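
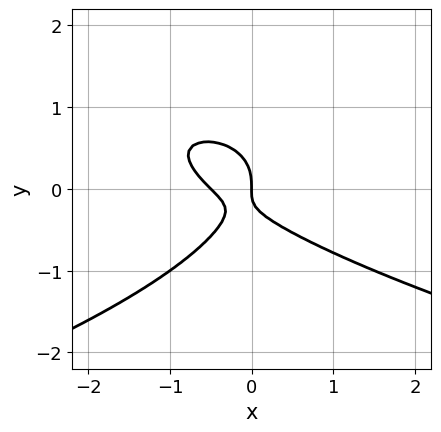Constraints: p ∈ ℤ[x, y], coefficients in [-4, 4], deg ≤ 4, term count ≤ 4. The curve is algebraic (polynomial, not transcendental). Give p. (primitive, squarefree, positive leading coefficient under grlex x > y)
First, the degree is 3 — no degree-2 curve has this shape.
Next, observable constraints: it meets the y-axis at y = 0 (among the integer gridlines); it meets the x-axis at x = 0 (among the integer gridlines).
Finally, fitting integer coefficients to these (and the overall shape) gives p.

3*y^3 + 2*x^2 + 2*x*y + x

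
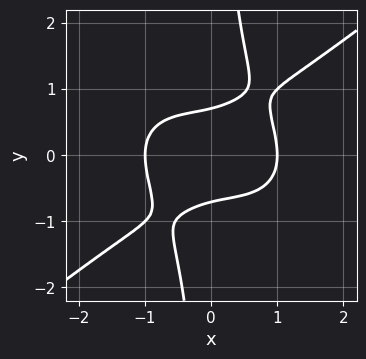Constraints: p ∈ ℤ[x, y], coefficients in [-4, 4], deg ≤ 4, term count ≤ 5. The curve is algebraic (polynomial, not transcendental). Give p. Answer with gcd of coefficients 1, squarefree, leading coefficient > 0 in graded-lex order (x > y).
x^4 - 2*x*y^3 + 2*y^2 - 1

The degree is 4 — the shape is more complex than any degree-3 curve.
Observable constraints: the x-axis gridline crossings are at x ∈ {-1, 1}.
Together with the visible shape, these determine p as stated.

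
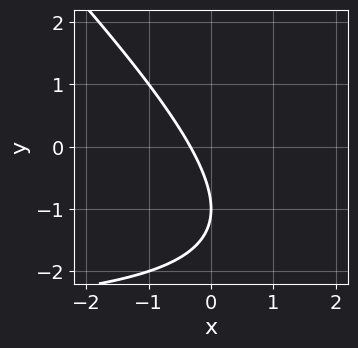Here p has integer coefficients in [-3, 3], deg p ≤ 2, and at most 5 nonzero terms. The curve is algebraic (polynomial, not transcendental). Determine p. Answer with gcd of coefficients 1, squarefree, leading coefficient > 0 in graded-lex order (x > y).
x*y + y^2 + 3*x + 2*y + 1

1. The degree is 2 — no degree-1 curve has this shape.
2. From the axis intercepts and sections: one y-axis crossing is at y = -1.
3. Assembling these constraints gives the stated polynomial.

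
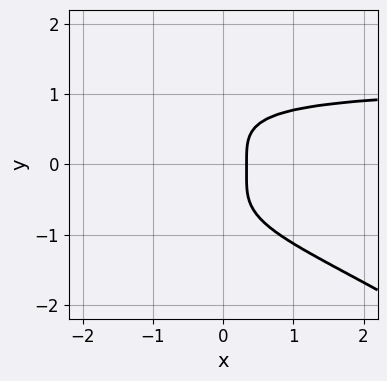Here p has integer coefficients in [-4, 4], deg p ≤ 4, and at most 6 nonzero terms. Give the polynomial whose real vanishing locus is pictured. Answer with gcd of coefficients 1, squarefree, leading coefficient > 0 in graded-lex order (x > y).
2*x*y^3 + 3*y^4 - 3*x + 1

First, degree: the shape is more complex than any degree-3 curve, so deg p = 4.
Then, checking where it meets the axes: no y-intercept at any integer in the box.
Finally, fitting integer coefficients to these (and the overall shape) gives p.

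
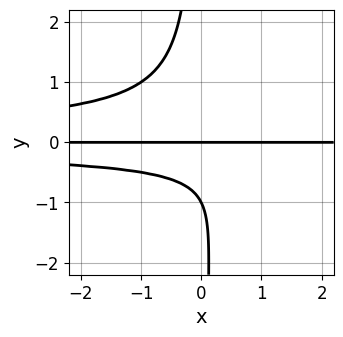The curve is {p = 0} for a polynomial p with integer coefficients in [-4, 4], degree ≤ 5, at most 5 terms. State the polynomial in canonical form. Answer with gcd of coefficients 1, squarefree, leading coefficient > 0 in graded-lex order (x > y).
Degree: the shape is more complex than any degree-3 curve, so deg p = 4.
Observable constraints: among the integer gridlines, it crosses the y-axis at y ∈ {-1, 0}; the visible x-axis segment lies entirely on the curve.
Putting this together gives p.

2*x*y^3 + y^2 + y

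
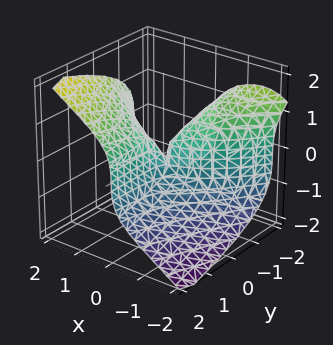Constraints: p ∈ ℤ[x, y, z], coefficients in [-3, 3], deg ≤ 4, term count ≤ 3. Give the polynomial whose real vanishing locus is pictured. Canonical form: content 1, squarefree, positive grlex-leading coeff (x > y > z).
deg p = 3.
Reading off the gridlines: it crosses the z-axis at the gridline z = 0; it crosses the x-axis at the gridline x = 0.
The integer polynomial consistent with all of this is the stated p.

x^3 - 2*z^3 + 3*x*y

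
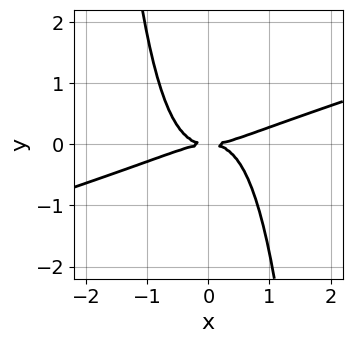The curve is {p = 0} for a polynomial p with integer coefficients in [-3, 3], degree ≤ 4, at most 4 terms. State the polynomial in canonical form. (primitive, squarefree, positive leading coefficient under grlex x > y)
First, deg p = 4. A generic line meets the curve in up to 4 points.
Then, reading off the gridlines: one y-axis crossing is at y = 0; it meets the x-axis at x = 0 (among the integer gridlines).
Finally, fitting integer coefficients to these (and the overall shape) gives p.

x^4 - 3*x^3*y - 2*y^2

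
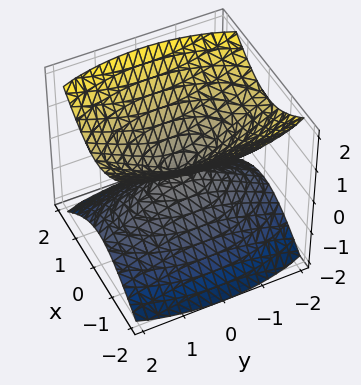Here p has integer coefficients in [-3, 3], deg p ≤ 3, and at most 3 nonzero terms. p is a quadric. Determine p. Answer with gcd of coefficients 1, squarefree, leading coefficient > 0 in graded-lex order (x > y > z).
The picture has 2 separate pieces. They look like related sheets of one shape, so recover p as a whole.
The degree is 2 — a double cone through the origin; a quadric.
Symmetries: mirror symmetry z ↦ −z ⇒ only even powers of z; mirror symmetry y ↦ −y ⇒ only even powers of y; it's symmetric under x → −x, forcing even powers of x.
Checking where it meets the axes: one x-axis crossing is at x = 0; it meets the y-axis at y = 0 (among the integer gridlines); one z-axis crossing is at z = 0.
Putting this together gives p.

3*x^2 + y^2 - 3*z^2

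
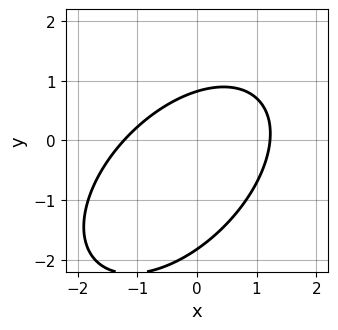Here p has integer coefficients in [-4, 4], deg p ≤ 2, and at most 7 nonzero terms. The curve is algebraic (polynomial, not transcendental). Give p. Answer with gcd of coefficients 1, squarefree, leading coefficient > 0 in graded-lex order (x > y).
2*x^2 - 2*x*y + 2*y^2 + 2*y - 3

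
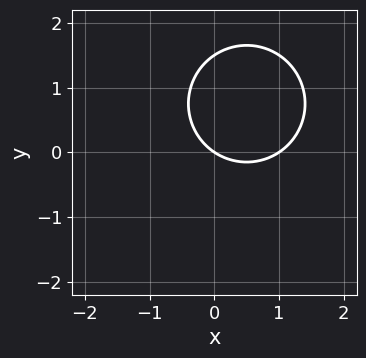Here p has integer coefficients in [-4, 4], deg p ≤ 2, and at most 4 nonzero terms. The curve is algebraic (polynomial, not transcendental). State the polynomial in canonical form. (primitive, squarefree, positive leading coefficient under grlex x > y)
2*x^2 + 2*y^2 - 2*x - 3*y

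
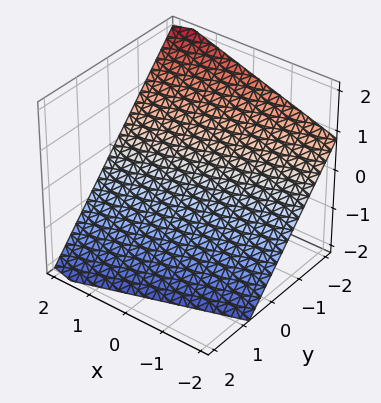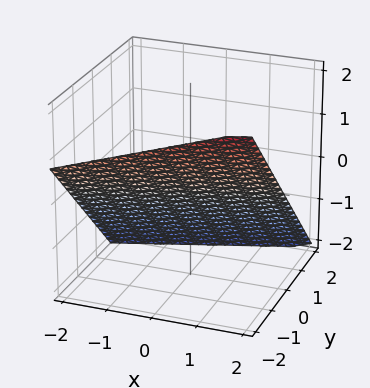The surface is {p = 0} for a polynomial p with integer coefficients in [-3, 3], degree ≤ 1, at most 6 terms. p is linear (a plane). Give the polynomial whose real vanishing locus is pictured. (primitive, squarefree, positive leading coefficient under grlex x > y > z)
x - 3*y - 3*z - 2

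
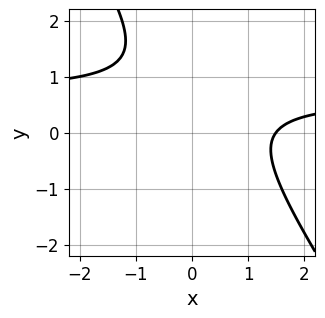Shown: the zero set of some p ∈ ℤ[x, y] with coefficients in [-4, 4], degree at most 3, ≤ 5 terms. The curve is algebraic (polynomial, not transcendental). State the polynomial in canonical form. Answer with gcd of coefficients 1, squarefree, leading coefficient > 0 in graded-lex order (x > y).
3*x*y + 2*y^2 - 2*x - 3*y + 3

First, deg p = 2. The shape is more complex than any degree-1 curve.
Then, against the integer gridlines: no y-intercept at any integer in the box.
Finally, solving for integer coefficients yields p as stated.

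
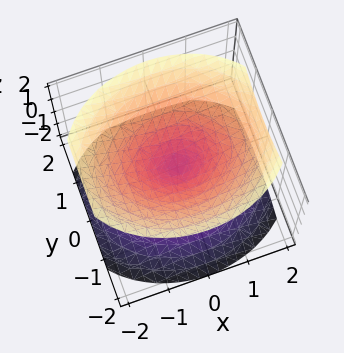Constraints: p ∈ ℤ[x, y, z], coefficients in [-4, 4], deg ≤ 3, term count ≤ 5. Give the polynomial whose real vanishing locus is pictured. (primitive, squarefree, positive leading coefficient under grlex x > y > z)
2*x^2 + 3*y^2 - 3*z^2

(a) I count 2 distinct pieces. Treating them together as one polynomial.
(b) deg p = 2. A double cone through the origin; a quadric.
(c) Symmetries: mirror symmetry x ↦ −x ⇒ only even powers of x; it's symmetric under y → −y, forcing even powers of y; mirror symmetry z ↦ −z ⇒ only even powers of z.
(d) From the visible intercepts: it meets the x-axis at x = 0 (among the integer gridlines); it meets the z-axis at z = 0 (among the integer gridlines); one y-axis crossing is at y = 0.
(e) Fitting integer coefficients to these (and the overall shape) gives p.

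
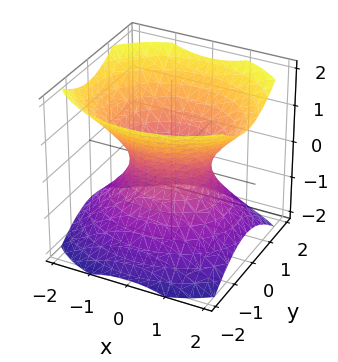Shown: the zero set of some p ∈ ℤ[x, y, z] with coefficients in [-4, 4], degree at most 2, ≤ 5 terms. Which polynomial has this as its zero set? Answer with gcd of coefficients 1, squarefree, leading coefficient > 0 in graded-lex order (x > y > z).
First, degree: an hourglass — one-sheet hyperboloid; a quadric, so deg p = 2.
Next, symmetries: the y ↦ −y reflection is a symmetry, so y appears only in even powers; it's symmetric under x → −x, forcing even powers of x; mirror symmetry z ↦ −z ⇒ only even powers of z.
Then, from the visible intercepts: the surface avoids every integer z-axis point in the box; among the integer gridlines, it crosses the x-axis at x ∈ {-1, 1}.
Finally, assembling these constraints gives the stated polynomial.

2*x^2 + 3*y^2 - 3*z^2 - 2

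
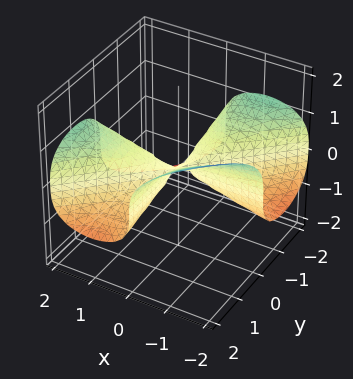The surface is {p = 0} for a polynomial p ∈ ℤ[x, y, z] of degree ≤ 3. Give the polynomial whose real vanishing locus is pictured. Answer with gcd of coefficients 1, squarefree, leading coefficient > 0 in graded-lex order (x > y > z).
x^2*y - x*y^2 - 2*z^3

1. The degree is 3 — a generic line meets the surface in up to 3 points.
2. Against the integer gridlines: every point of the x-axis in the box is on the surface; it crosses the z-axis at the gridline z = 0; every point of the y-axis in the box is on the surface.
3. Fitting integer coefficients to these (and the overall shape) gives p.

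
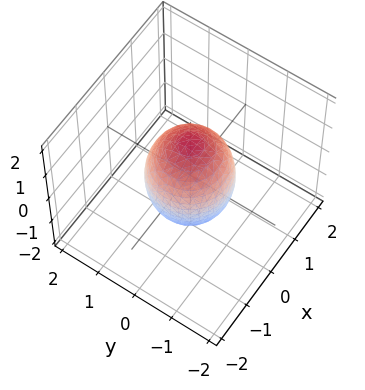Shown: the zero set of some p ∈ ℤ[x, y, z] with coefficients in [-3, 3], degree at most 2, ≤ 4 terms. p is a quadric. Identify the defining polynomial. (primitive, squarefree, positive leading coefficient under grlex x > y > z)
2*x^2 + 2*y^2 + z^2 - 2

First, degree: bounded and convex; a quadric, so deg p = 2.
Then, symmetries: the z-axis is an axis of rotation, so x and y enter only as x² + y²; mirror symmetry z ↦ −z ⇒ only even powers of z.
Next, reading off the gridlines: among the integer gridlines, it crosses the x-axis at x ∈ {-1, 1}; among the integer gridlines, it crosses the y-axis at y ∈ {-1, 1}.
Finally, fitting integer coefficients to these (and the overall shape) gives p.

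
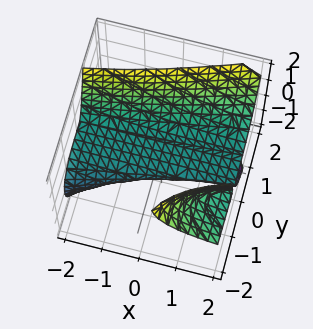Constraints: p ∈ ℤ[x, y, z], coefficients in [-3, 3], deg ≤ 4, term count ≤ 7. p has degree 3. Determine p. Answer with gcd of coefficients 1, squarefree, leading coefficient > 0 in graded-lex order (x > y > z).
I count 2 distinct pieces. They look like related sheets of one shape, so recover p as a whole.
The degree is 3 — no degree-2 surface has this shape.
From the visible intercepts: every point of the x-axis in the box is on the surface; among the integer gridlines, it crosses the z-axis at z ∈ {-1, 0}; it crosses the y-axis at the gridline y = 0.
Fitting integer coefficients to these (and the overall shape) gives p.

2*x*y*z - y^3 - 2*y^2*z + 2*z^2 + 2*z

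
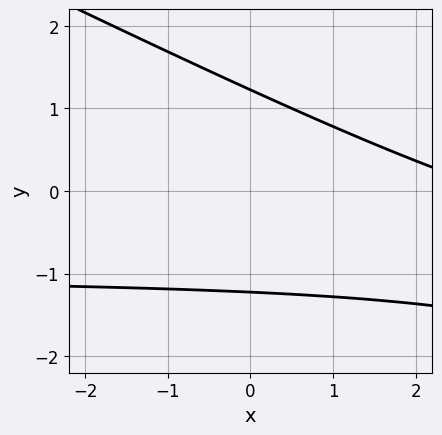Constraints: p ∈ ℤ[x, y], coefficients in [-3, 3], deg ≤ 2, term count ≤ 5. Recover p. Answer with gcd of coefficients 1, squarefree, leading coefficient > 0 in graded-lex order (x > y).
First, deg p = 2. A generic line meets the curve in up to 2 points.
Then, against the integer gridlines: the curve avoids every integer x-axis point in the box.
Finally, assembling these constraints gives the stated polynomial.

x*y + 2*y^2 + x - 3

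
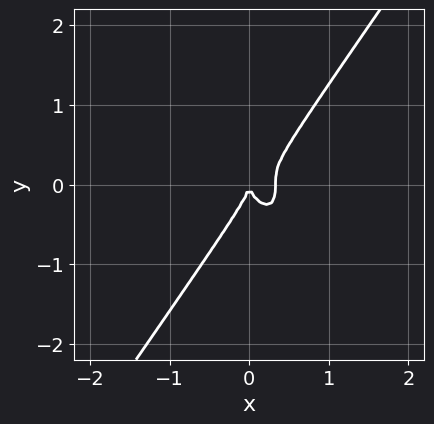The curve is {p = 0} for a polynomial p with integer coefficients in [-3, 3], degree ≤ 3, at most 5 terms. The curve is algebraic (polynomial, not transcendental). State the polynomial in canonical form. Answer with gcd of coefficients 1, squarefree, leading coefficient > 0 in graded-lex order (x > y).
3*x^3 - y^3 - x^2

First, degree: no degree-2 curve has this shape, so deg p = 3.
Next, checking where it meets the axes: one y-axis crossing is at y = 0; one x-axis crossing is at x = 0.
Finally, together with the visible shape, these determine p as stated.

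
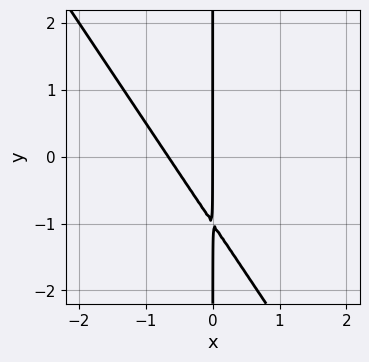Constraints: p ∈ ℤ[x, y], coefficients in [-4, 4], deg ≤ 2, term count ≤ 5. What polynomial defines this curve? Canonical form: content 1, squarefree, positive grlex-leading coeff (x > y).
3*x^2 + 2*x*y + 2*x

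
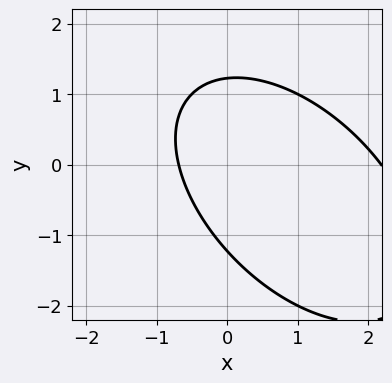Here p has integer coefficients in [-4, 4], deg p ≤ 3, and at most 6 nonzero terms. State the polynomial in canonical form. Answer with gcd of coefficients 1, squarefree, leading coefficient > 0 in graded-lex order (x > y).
2*x^2 + 2*x*y + 2*y^2 - 3*x - 3

(a) Degree: a generic line meets the curve in up to 2 points, so deg p = 2.
(b) The integer polynomial consistent with all of this is the stated p.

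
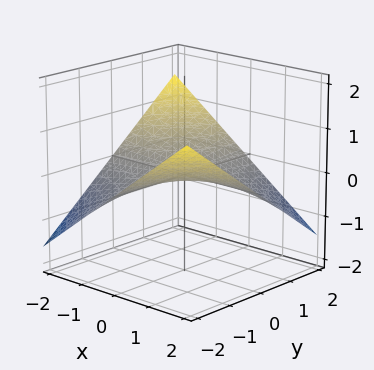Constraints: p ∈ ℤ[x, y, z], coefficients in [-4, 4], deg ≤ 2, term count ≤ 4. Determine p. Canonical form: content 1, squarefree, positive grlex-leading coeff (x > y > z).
1. deg p = 2. A saddle surface; a quadric.
2. Checking where it meets the axes: it meets the z-axis at z = 0 (among the integer gridlines); the visible x-axis segment lies entirely on the surface; every point of the y-axis in the box is on the surface.
3. Together with the visible shape, these determine p as stated.

x*y + 3*z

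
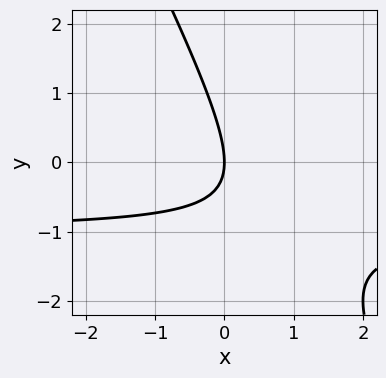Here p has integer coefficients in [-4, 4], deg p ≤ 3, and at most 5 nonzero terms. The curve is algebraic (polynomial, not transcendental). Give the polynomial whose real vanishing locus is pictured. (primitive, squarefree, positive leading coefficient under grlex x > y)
deg p = 2. The shape is more complex than any degree-1 curve.
Against the integer gridlines: it crosses the y-axis at the gridline y = 0; it meets the x-axis at x = 0 (among the integer gridlines).
Putting this together gives p.

2*x*y + y^2 + 2*x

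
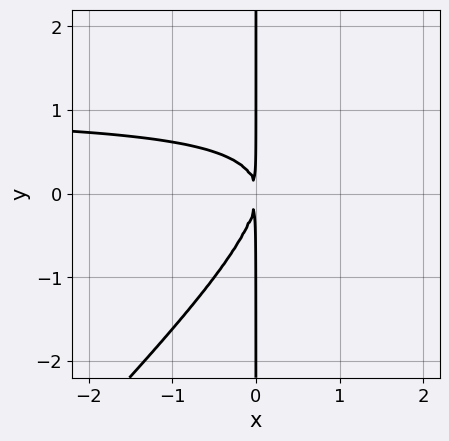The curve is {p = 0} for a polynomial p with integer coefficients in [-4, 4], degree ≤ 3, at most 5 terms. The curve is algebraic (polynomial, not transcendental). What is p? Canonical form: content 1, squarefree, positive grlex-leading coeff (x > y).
x^2*y - x*y^2 - x^2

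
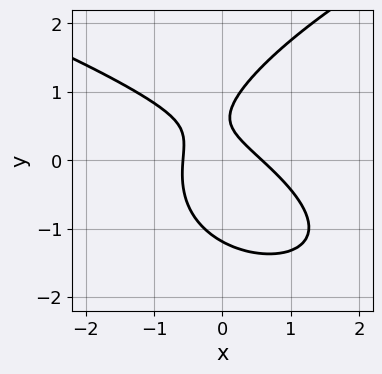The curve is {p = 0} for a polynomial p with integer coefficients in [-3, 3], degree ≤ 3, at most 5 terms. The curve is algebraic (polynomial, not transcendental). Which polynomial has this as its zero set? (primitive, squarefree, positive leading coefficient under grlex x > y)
2*y^3 - 3*x^2 - 3*x*y - 2*y + 1

First, deg p = 3.
Finally, matching integer coefficients to the picture gives p.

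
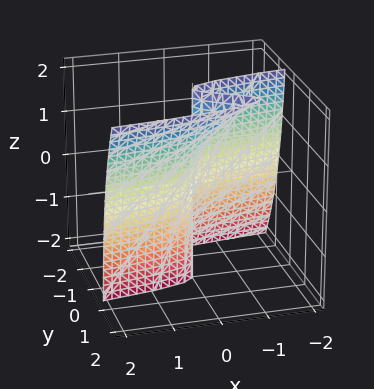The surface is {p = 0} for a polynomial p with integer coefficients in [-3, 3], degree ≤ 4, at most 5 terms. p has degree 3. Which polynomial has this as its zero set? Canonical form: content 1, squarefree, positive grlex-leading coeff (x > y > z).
First, deg p = 3. No degree-2 surface has this shape.
Then, against the integer gridlines: the visible z-axis segment lies entirely on the surface; it meets the y-axis at y = 0 (among the integer gridlines); it meets the x-axis at x = 0 (among the integer gridlines).
Finally, together with the visible shape, these determine p as stated.

3*y^3 - 2*y^2*z - x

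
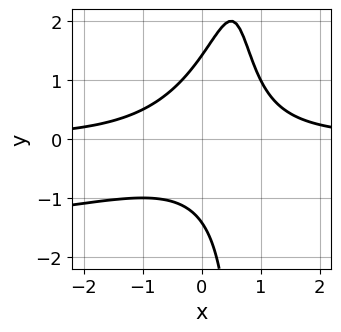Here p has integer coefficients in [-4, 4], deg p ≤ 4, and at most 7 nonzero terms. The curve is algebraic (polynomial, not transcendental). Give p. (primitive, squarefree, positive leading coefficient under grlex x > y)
x^2*y^2 + 2*x^2*y - 2*x*y^2 + y^2 - 2

(a) deg p = 4. The shape is more complex than any degree-3 curve.
(b) Reading off the gridlines: no x-intercept at any integer in the box.
(c) The integer polynomial consistent with all of this is the stated p.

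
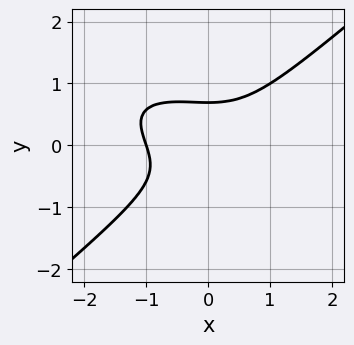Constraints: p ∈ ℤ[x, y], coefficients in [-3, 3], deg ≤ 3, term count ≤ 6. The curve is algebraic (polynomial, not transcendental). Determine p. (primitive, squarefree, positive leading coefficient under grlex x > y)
x^3 + x^2*y - 3*y^3 + 1

First, degree: no degree-2 curve has this shape, so deg p = 3.
Next, against the integer gridlines: one x-axis crossing is at x = -1.
Finally, solving for integer coefficients yields p as stated.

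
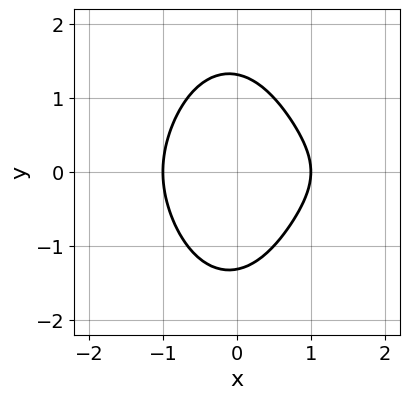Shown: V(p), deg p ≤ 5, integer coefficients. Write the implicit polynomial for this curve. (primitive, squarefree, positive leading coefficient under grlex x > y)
deg p = 4.
Symmetries: mirror symmetry y ↦ −y ⇒ only even powers of y.
From the visible intercepts: the x-axis gridline crossings are at x ∈ {-1, 1}.
Putting this together gives p.

3*x^2*y^2 + y^4 + x*y^2 + 3*x^2 - 3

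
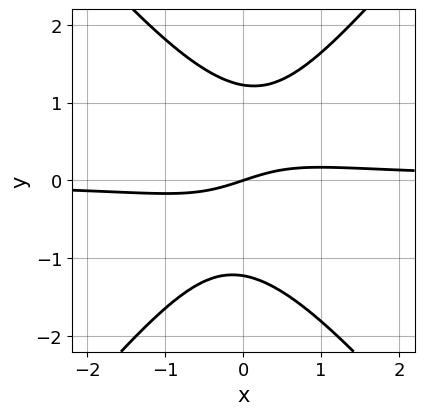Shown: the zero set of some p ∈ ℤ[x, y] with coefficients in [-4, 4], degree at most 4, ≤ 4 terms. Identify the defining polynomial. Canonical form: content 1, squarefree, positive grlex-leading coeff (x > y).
3*x^2*y - 2*y^3 - x + 3*y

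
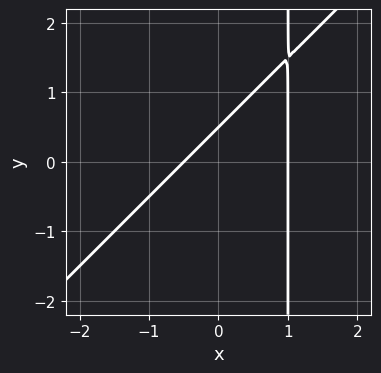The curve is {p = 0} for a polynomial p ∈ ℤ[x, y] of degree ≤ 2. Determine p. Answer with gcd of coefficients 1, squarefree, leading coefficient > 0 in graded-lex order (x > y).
2*x^2 - 2*x*y - x + 2*y - 1

(a) Degree: a generic line meets the curve in up to 2 points, so deg p = 2.
(b) Against the integer gridlines: it meets the x-axis at x = 1 (among the integer gridlines).
(c) Putting this together gives p.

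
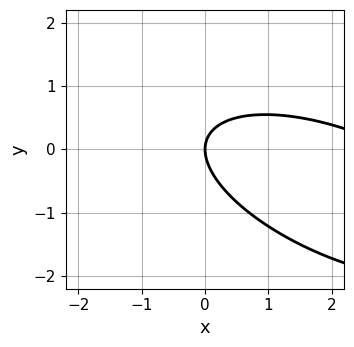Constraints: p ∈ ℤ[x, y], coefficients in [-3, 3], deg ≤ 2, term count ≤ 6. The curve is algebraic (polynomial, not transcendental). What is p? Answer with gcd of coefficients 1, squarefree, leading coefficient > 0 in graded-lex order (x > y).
x^2 + 2*x*y + 3*y^2 - 3*x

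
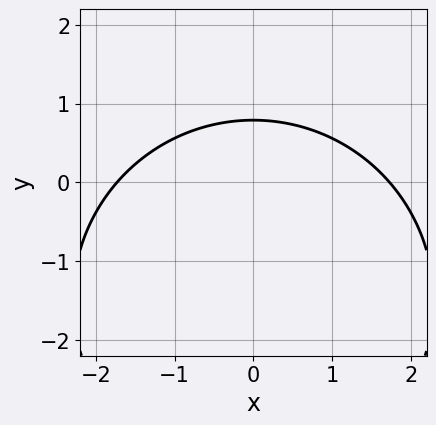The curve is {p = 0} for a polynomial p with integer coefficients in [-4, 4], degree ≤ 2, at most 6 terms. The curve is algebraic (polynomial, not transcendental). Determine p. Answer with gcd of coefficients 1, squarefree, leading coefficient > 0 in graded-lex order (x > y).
x^2 + y^2 + 3*y - 3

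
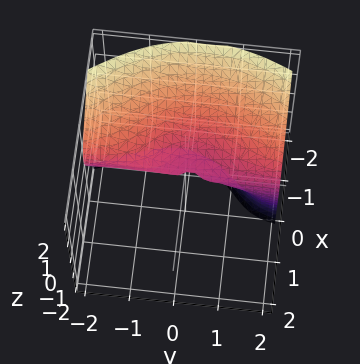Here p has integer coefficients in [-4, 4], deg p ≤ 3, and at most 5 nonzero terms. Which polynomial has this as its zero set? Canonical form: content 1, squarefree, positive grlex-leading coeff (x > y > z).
1. The degree is 3 — the shape is more complex than any degree-2 surface.
2. Checking where it meets the axes: the visible y-axis segment lies entirely on the surface; it meets the z-axis at z = 0 (among the integer gridlines); it meets the x-axis at x = 0 (among the integer gridlines).
3. The integer polynomial consistent with all of this is the stated p.

2*x^3 + 2*x*y^2 + z^3 + y*z + 3*z^2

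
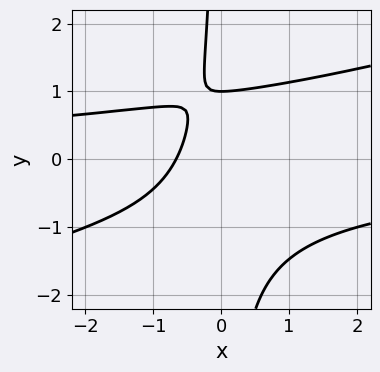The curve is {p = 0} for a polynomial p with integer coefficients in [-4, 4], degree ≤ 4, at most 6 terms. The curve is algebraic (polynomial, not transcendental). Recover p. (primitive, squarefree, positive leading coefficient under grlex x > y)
1. deg p = 3. The shape is more complex than any degree-2 curve.
2. Reading off the gridlines: one y-axis crossing is at y = 1.
3. Matching integer coefficients to the picture gives p.

x^2*y - 3*x*y^2 + 3*x - 2*y + 2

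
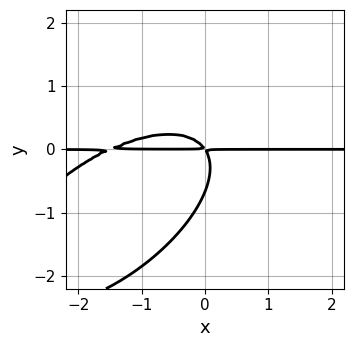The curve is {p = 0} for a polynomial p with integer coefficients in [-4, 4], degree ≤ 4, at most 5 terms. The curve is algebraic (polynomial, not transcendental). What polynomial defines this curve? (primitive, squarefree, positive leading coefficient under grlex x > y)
Degree: the shape is more complex than any degree-2 curve, so deg p = 3.
Against the integer gridlines: the visible x-axis segment lies entirely on the curve.
Assembling these constraints gives the stated polynomial.

2*x^2*y - 3*x*y^2 + 3*y^3 + 3*x*y + 2*y^2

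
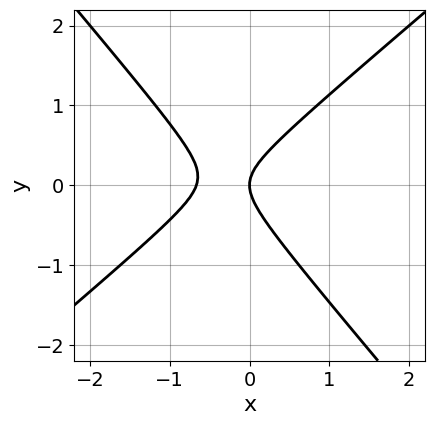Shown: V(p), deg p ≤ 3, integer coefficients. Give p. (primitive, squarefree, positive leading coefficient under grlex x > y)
First, degree: no degree-1 curve has this shape, so deg p = 2.
Then, from the axis intercepts and sections: it meets the x-axis at x = 0 (among the integer gridlines); it crosses the y-axis at the gridline y = 0.
Finally, solving for integer coefficients yields p as stated.

3*x^2 - x*y - 3*y^2 + 2*x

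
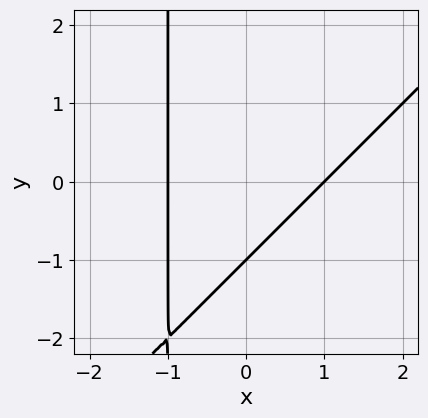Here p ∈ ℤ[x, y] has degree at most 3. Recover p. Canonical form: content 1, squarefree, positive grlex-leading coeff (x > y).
1. deg p = 2. A generic line meets the curve in up to 2 points.
2. Checking where it meets the axes: among the integer gridlines, it crosses the x-axis at x ∈ {-1, 1}; it meets the y-axis at y = -1 (among the integer gridlines).
3. Putting this together gives p.

x^2 - x*y - y - 1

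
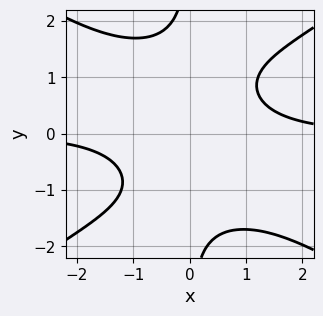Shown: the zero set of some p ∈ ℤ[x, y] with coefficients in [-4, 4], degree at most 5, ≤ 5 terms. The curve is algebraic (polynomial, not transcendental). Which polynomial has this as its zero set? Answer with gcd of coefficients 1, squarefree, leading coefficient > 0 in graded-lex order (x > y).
First, the degree is 4 — a generic line meets the curve in up to 4 points.
Next, from the axis intercepts and sections: no y-intercept at any integer in the box; no x-intercept at any integer in the box.
Finally, together with the visible shape, these determine p as stated.

x^3*y - 2*x*y^3 + 3*x*y - 3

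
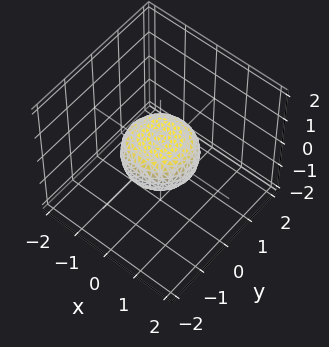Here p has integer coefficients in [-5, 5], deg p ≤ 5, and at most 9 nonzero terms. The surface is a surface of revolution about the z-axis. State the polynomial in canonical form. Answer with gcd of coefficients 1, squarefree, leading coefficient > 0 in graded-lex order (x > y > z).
1. Degree: the shape is more complex than any degree-3 surface, so deg p = 4.
2. Symmetry: every cross-section ⟂ z is a circle, so x, y appear only via x² + y².
3. Checking where it meets the axes: a circular section at z = 0 has radius exactly 1; the x-axis gridline crossings are at x ∈ {-1, 1}; among the integer gridlines, it crosses the y-axis at y ∈ {-1, 1}.
4. Matching integer coefficients to the picture gives p.

2*x^4 + 4*x^2*y^2 + 2*y^4 - x^2 - y^2 + 3*z^2 - 1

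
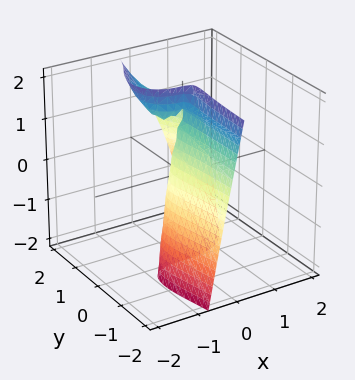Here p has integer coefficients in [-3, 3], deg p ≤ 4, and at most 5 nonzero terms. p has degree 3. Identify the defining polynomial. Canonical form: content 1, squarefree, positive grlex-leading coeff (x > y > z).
deg p = 3.
Reading off the gridlines: the visible z-axis segment lies entirely on the surface; it crosses the y-axis at the gridline y = 0; one x-axis crossing is at x = 0.
The integer polynomial consistent with all of this is the stated p.

2*x^3 + 3*x*y^2 - 3*x*y + 2*y*z - 3*y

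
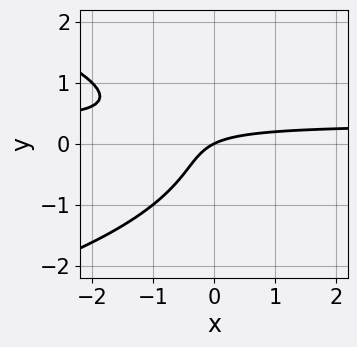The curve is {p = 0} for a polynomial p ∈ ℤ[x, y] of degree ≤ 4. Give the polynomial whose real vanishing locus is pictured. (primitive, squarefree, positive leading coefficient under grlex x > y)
2*y^3 + 3*x*y - x + 2*y

First, deg p = 3. A generic line meets the curve in up to 3 points.
Then, reading off the gridlines: it meets the y-axis at y = 0 (among the integer gridlines); it meets the x-axis at x = 0 (among the integer gridlines).
Finally, matching integer coefficients to the picture gives p.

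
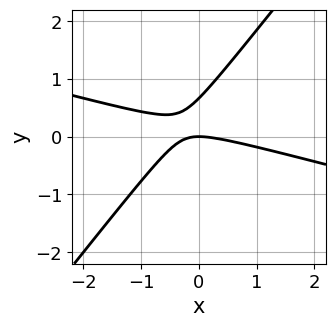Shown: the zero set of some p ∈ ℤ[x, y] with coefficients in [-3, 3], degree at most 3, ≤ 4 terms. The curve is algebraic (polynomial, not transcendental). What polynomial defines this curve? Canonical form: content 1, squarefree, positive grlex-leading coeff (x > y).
1. Degree: the shape is more complex than any degree-1 curve, so deg p = 2.
2. From the axis intercepts and sections: it crosses the y-axis at the gridline y = 0; one x-axis crossing is at x = 0.
3. Fitting integer coefficients to these (and the overall shape) gives p.

x^2 + 3*x*y - 3*y^2 + 2*y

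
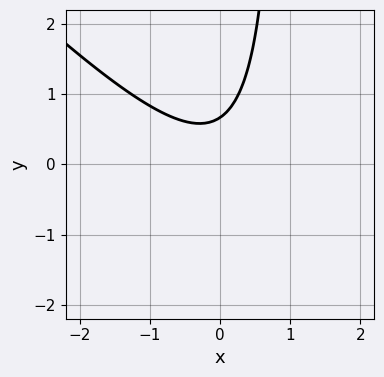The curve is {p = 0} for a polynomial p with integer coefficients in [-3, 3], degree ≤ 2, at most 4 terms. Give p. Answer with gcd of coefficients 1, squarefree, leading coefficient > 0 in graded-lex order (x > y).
3*x^2 + 3*x*y - 3*y + 2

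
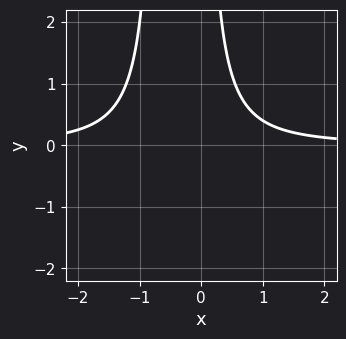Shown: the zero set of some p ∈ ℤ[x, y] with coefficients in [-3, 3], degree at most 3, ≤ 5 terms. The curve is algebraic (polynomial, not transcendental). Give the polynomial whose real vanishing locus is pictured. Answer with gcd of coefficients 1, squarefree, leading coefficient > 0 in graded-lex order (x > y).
The degree is 3 — no degree-2 curve has this shape.
Against the integer gridlines: it misses every integer gridline on the x-axis; no y-intercept at any integer in the box.
Assembling these constraints gives the stated polynomial.

3*x^2*y + 2*x*y - 2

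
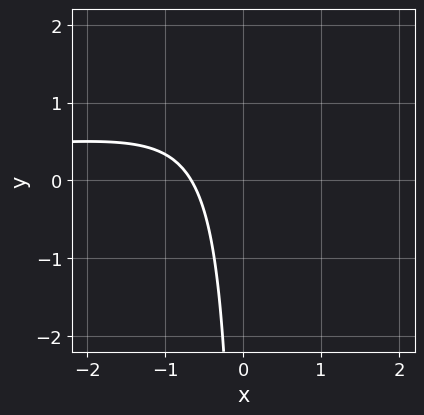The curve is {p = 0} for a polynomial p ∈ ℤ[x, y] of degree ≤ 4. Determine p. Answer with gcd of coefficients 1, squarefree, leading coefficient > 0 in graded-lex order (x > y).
1. Degree: a generic line meets the curve in up to 3 points, so deg p = 3.
2. Reading off the gridlines: no y-intercept at any integer in the box.
3. Putting this together gives p.

x^2*y - 2*x*y + 3*x + 2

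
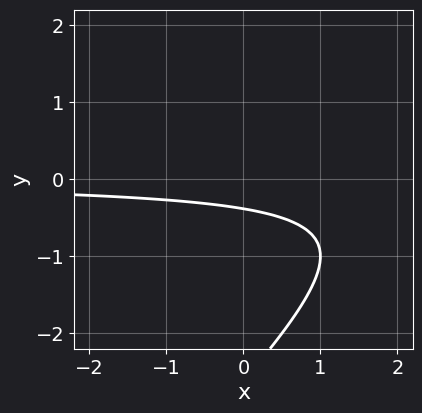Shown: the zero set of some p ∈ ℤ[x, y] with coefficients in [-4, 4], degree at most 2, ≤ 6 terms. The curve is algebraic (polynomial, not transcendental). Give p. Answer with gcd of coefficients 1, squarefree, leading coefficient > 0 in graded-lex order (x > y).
(a) The degree is 2 — the shape is more complex than any degree-1 curve.
(b) Checking where it meets the axes: it misses every integer gridline on the x-axis.
(c) Solving for integer coefficients yields p as stated.

x*y - y^2 - 3*y - 1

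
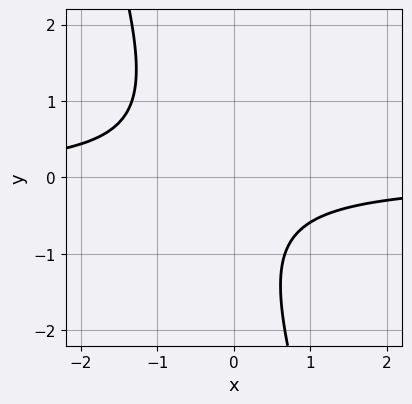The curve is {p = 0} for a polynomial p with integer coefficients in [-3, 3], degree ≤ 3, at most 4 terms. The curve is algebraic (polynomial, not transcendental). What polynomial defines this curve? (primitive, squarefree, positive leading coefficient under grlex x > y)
First, degree: the shape is more complex than any degree-1 curve, so deg p = 2.
Next, against the integer gridlines: no y-intercept at any integer in the box; no x-intercept at any integer in the box.
Finally, these observations pin down the coefficients.

3*x*y + y^2 + y + 2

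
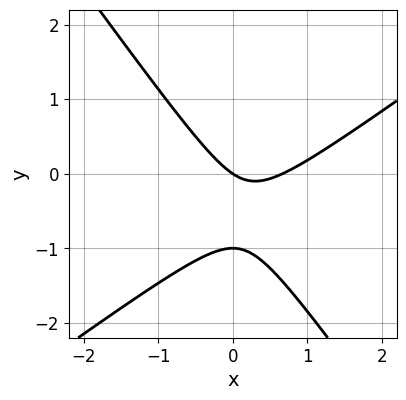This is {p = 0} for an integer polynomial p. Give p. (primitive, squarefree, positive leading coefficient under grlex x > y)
3*x^2 - 2*x*y - 3*y^2 - 2*x - 3*y

1. deg p = 2.
2. Observable constraints: it crosses the x-axis at the gridline x = 0; among the integer gridlines, it crosses the y-axis at y ∈ {-1, 0}.
3. Fitting integer coefficients to these (and the overall shape) gives p.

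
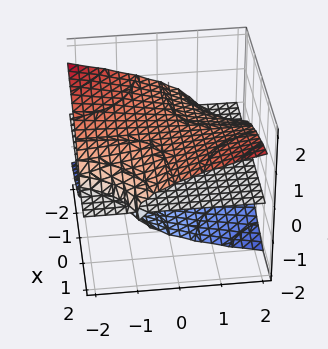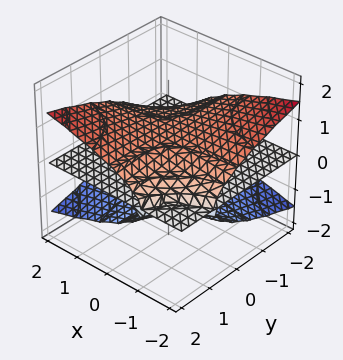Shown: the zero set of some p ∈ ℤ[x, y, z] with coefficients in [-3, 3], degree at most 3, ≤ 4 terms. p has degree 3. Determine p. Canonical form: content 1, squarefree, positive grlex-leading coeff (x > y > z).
(a) There are 2 components. Treating them together as one polynomial.
(b) Degree: a generic line meets the surface in up to 3 points, so deg p = 3.
(c) From the visible intercepts: every point of the y-axis in the box is on the surface; one z-axis crossing is at z = 0.
(d) Matching integer coefficients to the picture gives p. Check: (2, 0, 0) on the x-axis lies on the surface, and p(2, 0, 0) = 0. ✓

x*y*z - 3*z^3 + 2*z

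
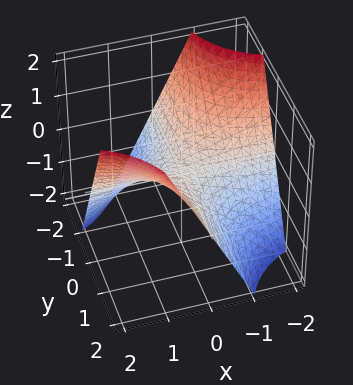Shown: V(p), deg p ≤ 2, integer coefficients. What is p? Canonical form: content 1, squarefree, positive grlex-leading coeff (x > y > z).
1. deg p = 2. A saddle surface; a quadric.
2. Reading off the gridlines: the visible x-axis segment lies entirely on the surface; every point of the y-axis in the box is on the surface.
3. These observations pin down the coefficients.

x*y - z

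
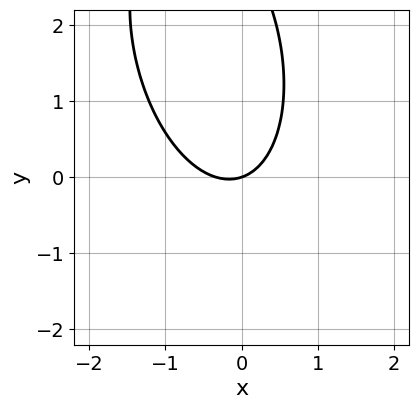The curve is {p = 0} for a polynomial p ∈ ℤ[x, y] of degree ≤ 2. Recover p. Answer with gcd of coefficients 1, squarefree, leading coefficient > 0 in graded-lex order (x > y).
(a) Degree: a generic line meets the curve in up to 2 points, so deg p = 2.
(b) Checking where it meets the axes: it meets the y-axis at y = 0 (among the integer gridlines); it crosses the x-axis at the gridline x = 0.
(c) Together with the visible shape, these determine p as stated.

3*x^2 + x*y + y^2 + x - 3*y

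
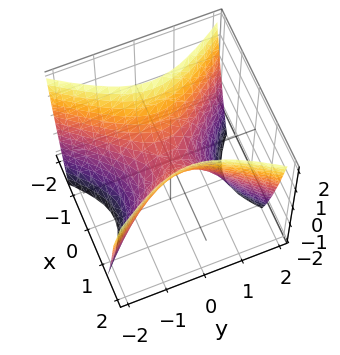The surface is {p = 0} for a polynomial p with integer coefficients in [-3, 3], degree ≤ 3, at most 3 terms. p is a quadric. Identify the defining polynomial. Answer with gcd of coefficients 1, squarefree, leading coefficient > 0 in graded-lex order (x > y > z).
3*x^2 - 2*y^2 - 2*z

First, the degree is 2 — a hyperbolic paraboloid; a quadric.
Next, symmetries: the y ↦ −y reflection is a symmetry, so y appears only in even powers; the x ↦ −x reflection is a symmetry, so x appears only in even powers.
Next, from the visible intercepts: it crosses the y-axis at the gridline y = 0; it meets the z-axis at z = 0 (among the integer gridlines); it crosses the x-axis at the gridline x = 0.
Finally, these observations pin down the coefficients.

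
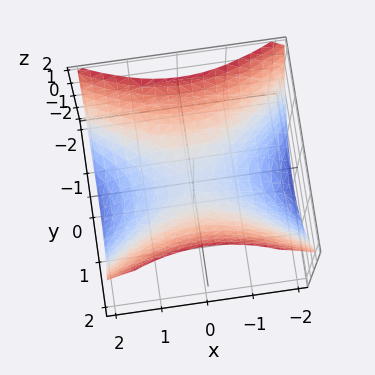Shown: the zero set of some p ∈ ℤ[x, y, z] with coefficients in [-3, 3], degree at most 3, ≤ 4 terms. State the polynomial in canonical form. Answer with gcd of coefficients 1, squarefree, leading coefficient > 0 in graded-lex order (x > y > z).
(a) Degree: a hyperbolic paraboloid; a quadric, so deg p = 2.
(b) Symmetries: the y ↦ −y reflection is a symmetry, so y appears only in even powers; the x ↦ −x reflection is a symmetry, so x appears only in even powers.
(c) Reading off the gridlines: one x-axis crossing is at x = 0; one z-axis crossing is at z = 0; it meets the y-axis at y = 0 (among the integer gridlines).
(d) These observations pin down the coefficients.

x^2 - 2*y^2 + 3*z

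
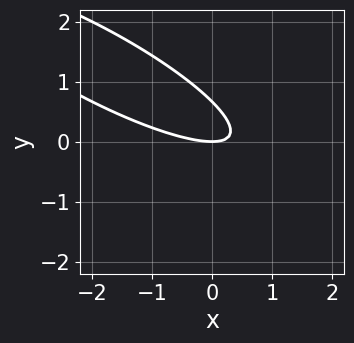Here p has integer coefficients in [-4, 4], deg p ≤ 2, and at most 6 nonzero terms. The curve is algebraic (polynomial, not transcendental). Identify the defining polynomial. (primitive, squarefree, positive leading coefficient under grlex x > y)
x^2 + 3*x*y + 3*y^2 - 2*y

Degree: a generic line meets the curve in up to 2 points, so deg p = 2.
Observable constraints: one x-axis crossing is at x = 0; one y-axis crossing is at y = 0.
Fitting integer coefficients to these (and the overall shape) gives p.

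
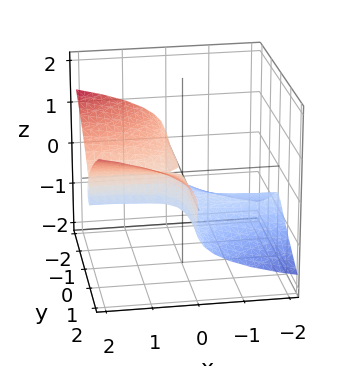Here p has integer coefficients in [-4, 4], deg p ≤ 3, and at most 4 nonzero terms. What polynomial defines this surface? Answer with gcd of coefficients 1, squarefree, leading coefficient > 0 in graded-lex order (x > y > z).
x*y^2 - 3*z^3 - 2*z^2

deg p = 3. No degree-2 surface has this shape.
Against the integer gridlines: every point of the x-axis in the box is on the surface; the visible y-axis segment lies entirely on the surface.
Fitting integer coefficients to these (and the overall shape) gives p.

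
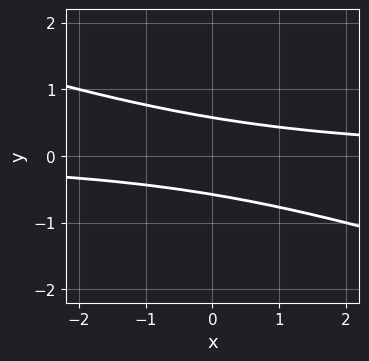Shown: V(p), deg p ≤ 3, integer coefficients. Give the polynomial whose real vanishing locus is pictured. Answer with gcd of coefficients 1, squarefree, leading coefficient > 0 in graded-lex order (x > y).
x*y + 3*y^2 - 1

First, the degree is 2 — no degree-1 curve has this shape.
Next, from the axis intercepts and sections: it misses every integer gridline on the x-axis.
Finally, solving for integer coefficients yields p as stated.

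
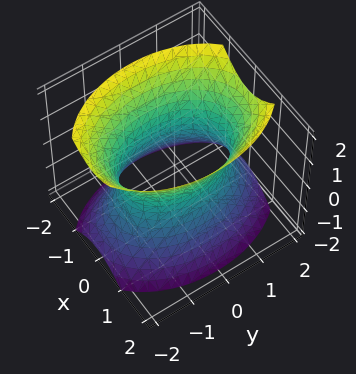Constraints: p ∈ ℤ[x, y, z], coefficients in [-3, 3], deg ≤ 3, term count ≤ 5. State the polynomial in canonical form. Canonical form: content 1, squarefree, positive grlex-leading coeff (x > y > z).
2*x^2 + y^2 - z^2 - 2

First, deg p = 2.
Then, symmetries: it's symmetric under y → −y, forcing even powers of y; the z ↦ −z reflection is a symmetry, so z appears only in even powers; the x ↦ −x reflection is a symmetry, so x appears only in even powers.
Then, from the visible intercepts: no z-intercept at any integer in the box; the x-axis gridline crossings are at x ∈ {-1, 1}.
Finally, solving for integer coefficients yields p as stated.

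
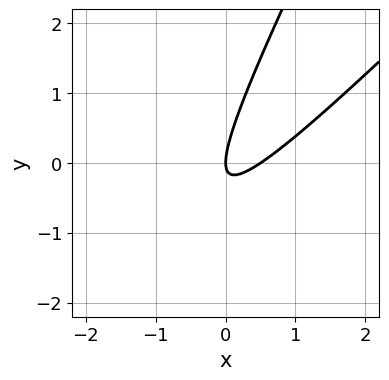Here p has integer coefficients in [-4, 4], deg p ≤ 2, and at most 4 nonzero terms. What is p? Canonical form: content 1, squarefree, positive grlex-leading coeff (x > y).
(a) deg p = 2. A generic line meets the curve in up to 2 points.
(b) From the axis intercepts and sections: it crosses the y-axis at the gridline y = 0; it meets the x-axis at x = 0 (among the integer gridlines).
(c) Assembling these constraints gives the stated polynomial.

2*x^2 - 3*x*y + y^2 - x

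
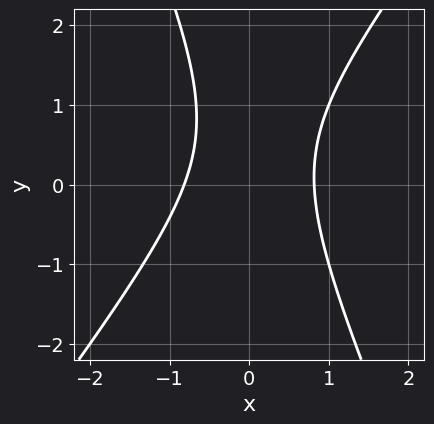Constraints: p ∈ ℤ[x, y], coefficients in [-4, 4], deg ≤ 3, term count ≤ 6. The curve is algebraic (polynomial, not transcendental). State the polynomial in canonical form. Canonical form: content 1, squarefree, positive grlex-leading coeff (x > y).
3*x^2 - x*y - y^2 + y - 2

First, degree: the shape is more complex than any degree-1 curve, so deg p = 2.
Next, from the visible intercepts: it misses every integer gridline on the y-axis.
Finally, the integer polynomial consistent with all of this is the stated p.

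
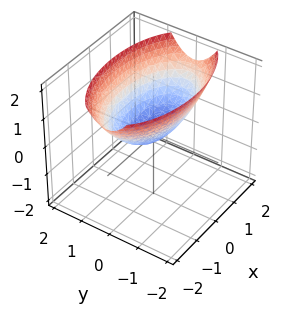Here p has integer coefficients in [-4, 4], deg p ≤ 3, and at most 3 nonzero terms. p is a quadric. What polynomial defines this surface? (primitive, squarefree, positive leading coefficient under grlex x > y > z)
x^2 + 3*y^2 - 3*z

deg p = 2.
Symmetries: it's symmetric under y → −y, forcing even powers of y; it's symmetric under x → −x, forcing even powers of x.
From the visible intercepts: one y-axis crossing is at y = 0; it meets the z-axis at z = 0 (among the integer gridlines); one x-axis crossing is at x = 0.
Assembling these constraints gives the stated polynomial.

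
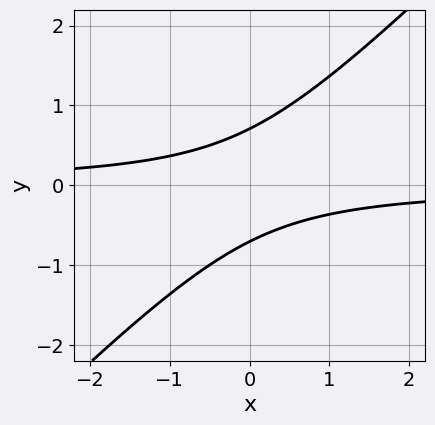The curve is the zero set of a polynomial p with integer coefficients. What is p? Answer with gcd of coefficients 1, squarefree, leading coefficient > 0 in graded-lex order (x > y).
2*x*y - 2*y^2 + 1

First, the degree is 2 — no degree-1 curve has this shape.
Then, observable constraints: no x-intercept at any integer in the box.
Finally, together with the visible shape, these determine p as stated.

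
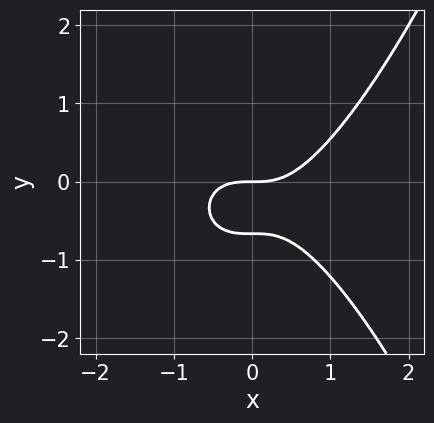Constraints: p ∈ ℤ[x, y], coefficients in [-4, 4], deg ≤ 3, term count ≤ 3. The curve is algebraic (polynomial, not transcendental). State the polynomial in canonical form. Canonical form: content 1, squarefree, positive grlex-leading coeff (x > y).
Degree: a generic line meets the curve in up to 3 points, so deg p = 3.
Reading off the gridlines: it crosses the y-axis at the gridline y = 0; it crosses the x-axis at the gridline x = 0.
Fitting integer coefficients to these (and the overall shape) gives p.

2*x^3 - 3*y^2 - 2*y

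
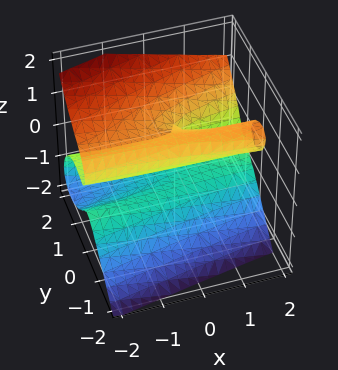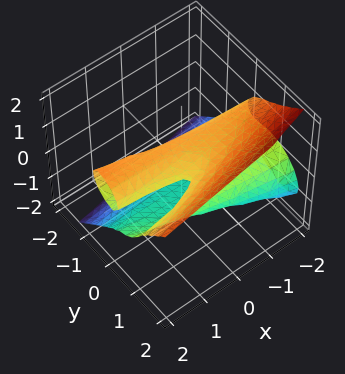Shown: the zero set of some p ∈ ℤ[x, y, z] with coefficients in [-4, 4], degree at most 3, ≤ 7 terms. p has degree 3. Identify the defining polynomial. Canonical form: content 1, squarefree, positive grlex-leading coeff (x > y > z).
2*x*y*z - 3*y^3 + 3*z^3 + 3*y^2 - 2*z

(a) Degree: a generic line meets the surface in up to 3 points, so deg p = 3.
(b) From the visible intercepts: among the integer gridlines, it crosses the y-axis at y ∈ {0, 1}; the visible x-axis segment lies entirely on the surface.
(c) Matching integer coefficients to the picture gives p.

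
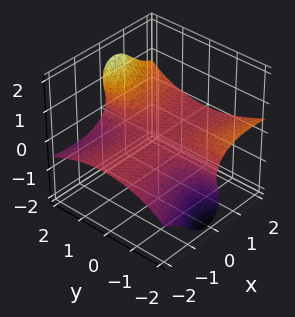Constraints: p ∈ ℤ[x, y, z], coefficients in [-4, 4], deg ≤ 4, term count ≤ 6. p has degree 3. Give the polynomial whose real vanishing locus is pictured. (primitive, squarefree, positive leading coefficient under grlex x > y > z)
First, the degree is 3 — no degree-2 surface has this shape.
Next, against the integer gridlines: every point of the y-axis in the box is on the surface; it crosses the z-axis at the gridline z = 0.
Finally, assembling these constraints gives the stated polynomial. Check: (1, 0, 0) on the x-axis lies on the surface, and p(1, 0, 0) = 0. ✓

3*x^2*z - x*y^2 - 2*y*z^2 + 2*z^3 + 2*z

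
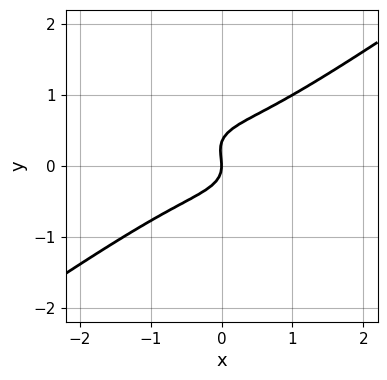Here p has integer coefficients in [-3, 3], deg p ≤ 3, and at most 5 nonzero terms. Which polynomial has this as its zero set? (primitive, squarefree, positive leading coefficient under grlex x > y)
x^3 - 3*y^3 + y^2 + x

First, degree: a generic line meets the curve in up to 3 points, so deg p = 3.
Next, observable constraints: it meets the x-axis at x = 0 (among the integer gridlines); one y-axis crossing is at y = 0.
Finally, solving for integer coefficients yields p as stated.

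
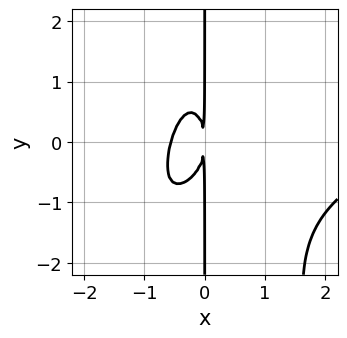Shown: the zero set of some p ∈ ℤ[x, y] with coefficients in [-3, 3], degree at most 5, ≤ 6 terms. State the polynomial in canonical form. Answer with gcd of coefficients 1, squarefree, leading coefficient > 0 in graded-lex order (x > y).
First, deg p = 4. The shape is more complex than any degree-3 curve.
Then, reading off the gridlines: every point of the y-axis in the box is on the curve.
Finally, putting this together gives p.

x^4 - 2*x^3*y - 3*x^3 - x*y^2 - 2*x^2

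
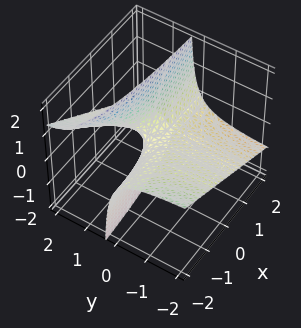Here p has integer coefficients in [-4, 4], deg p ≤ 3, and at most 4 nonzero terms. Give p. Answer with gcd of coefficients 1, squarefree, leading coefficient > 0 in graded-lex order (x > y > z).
x*y + 2*y*z - z

First, deg p = 2.
Then, from the visible intercepts: every point of the y-axis in the box is on the surface; it meets the z-axis at z = 0 (among the integer gridlines); the visible x-axis segment lies entirely on the surface.
Finally, solving for integer coefficients yields p as stated.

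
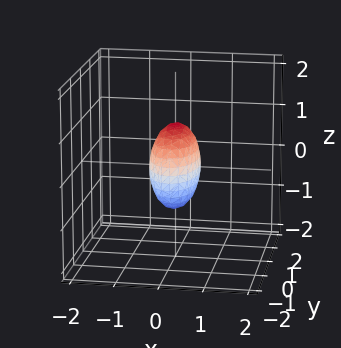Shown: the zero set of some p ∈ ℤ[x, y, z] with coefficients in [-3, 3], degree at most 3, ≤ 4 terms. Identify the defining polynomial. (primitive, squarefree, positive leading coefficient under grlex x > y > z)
First, the degree is 2 — bounded and convex; a quadric.
Then, symmetries: mirror symmetry z ↦ −z ⇒ only even powers of z; it's symmetric under y → −y, forcing even powers of y; the x ↦ −x reflection is a symmetry, so x appears only in even powers.
Next, observable constraints: among the integer gridlines, it crosses the z-axis at z ∈ {-1, 1}; among the integer gridlines, it crosses the y-axis at y ∈ {-1, 1}.
Finally, putting this together gives p.

3*x^2 + y^2 + z^2 - 1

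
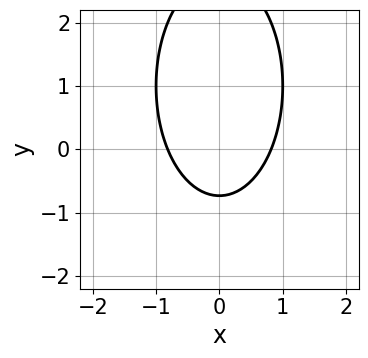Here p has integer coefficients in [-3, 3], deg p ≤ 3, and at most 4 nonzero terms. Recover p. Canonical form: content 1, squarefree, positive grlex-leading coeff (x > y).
First, degree: a generic line meets the curve in up to 2 points, so deg p = 2.
Next, symmetries: mirror symmetry x ↦ −x ⇒ only even powers of x.
Finally, matching integer coefficients to the picture gives p.

3*x^2 + y^2 - 2*y - 2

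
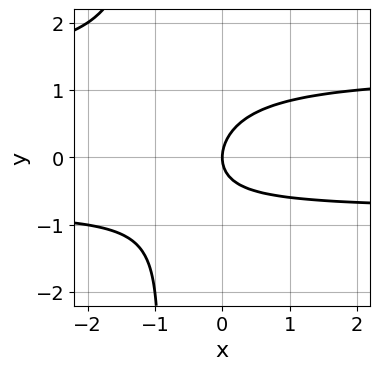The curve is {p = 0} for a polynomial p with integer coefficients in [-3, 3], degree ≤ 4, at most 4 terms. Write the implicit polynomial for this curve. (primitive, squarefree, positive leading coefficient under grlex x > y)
2*x*y^2 - x*y + 2*y^2 - 2*x

deg p = 3. No degree-2 curve has this shape.
Checking where it meets the axes: it meets the y-axis at y = 0 (among the integer gridlines); it crosses the x-axis at the gridline x = 0.
Putting this together gives p.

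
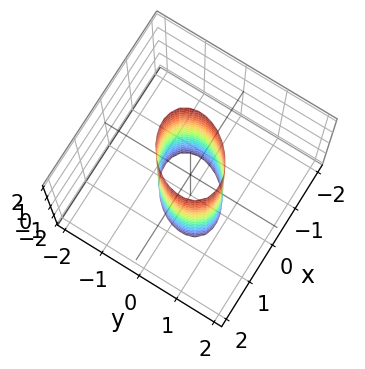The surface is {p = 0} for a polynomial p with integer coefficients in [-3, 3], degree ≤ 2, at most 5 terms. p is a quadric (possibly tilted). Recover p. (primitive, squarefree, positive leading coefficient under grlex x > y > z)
3*x^2 - 2*x*y + 3*y^2 - 2

The degree is 2 — the shape is more complex than any degree-1 surface.
Against the integer gridlines: no z-intercept at any integer in the box.
Matching integer coefficients to the picture gives p.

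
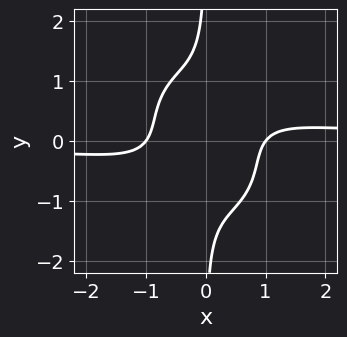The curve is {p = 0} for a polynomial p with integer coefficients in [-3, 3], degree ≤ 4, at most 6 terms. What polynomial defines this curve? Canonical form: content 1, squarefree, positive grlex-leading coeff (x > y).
3*x^3*y + 3*x^2*y^2 + 3*x*y^3 - 2*x^2 + 2

First, the degree is 4 — the shape is more complex than any degree-3 curve.
Next, from the axis intercepts and sections: it misses every integer gridline on the y-axis; the x-axis gridline crossings are at x ∈ {-1, 1}.
Finally, assembling these constraints gives the stated polynomial.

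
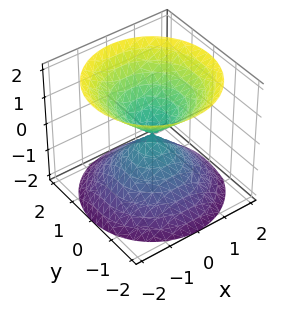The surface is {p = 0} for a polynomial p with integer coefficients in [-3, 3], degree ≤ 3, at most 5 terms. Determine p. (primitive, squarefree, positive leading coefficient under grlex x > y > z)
x^2 + y^2 - z^2

1. There are 2 components.
2. Degree: two nappes meeting at a single point; a quadric, so deg p = 2.
3. Symmetries: rotational symmetry about the z-axis ⇒ p depends on x, y only through x² + y²; the z ↦ −z reflection is a symmetry, so z appears only in even powers.
4. Observable constraints: it meets the z-axis at z = 0 (among the integer gridlines); a circular section at z = -1 has radius exactly 1; one x-axis crossing is at x = 0; one y-axis crossing is at y = 0.
5. These observations pin down the coefficients.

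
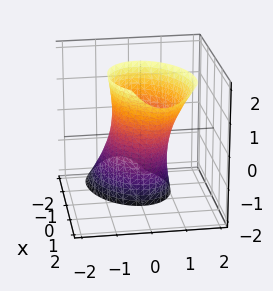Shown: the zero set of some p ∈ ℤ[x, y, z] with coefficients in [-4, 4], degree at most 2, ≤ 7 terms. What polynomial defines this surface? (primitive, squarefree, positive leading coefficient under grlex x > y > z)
(a) The degree is 2 — a generic line meets the surface in up to 2 points.
(b) Against the integer gridlines: among the integer gridlines, it crosses the x-axis at x ∈ {-1, 1}; no z-intercept at any integer in the box.
(c) Solving for integer coefficients yields p as stated.

2*x^2 - x*y - 2*x*z + 3*y^2 - 2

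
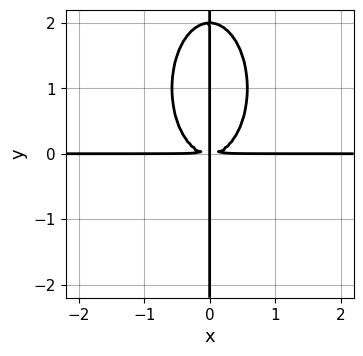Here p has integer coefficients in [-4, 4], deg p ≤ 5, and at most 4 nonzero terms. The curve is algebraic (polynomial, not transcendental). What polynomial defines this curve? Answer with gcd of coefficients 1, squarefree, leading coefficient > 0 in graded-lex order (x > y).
3*x^3*y + x*y^3 - 2*x*y^2

(a) deg p = 4.
(b) Checking where it meets the axes: the visible y-axis segment lies entirely on the curve; the visible x-axis segment lies entirely on the curve.
(c) Together with the visible shape, these determine p as stated.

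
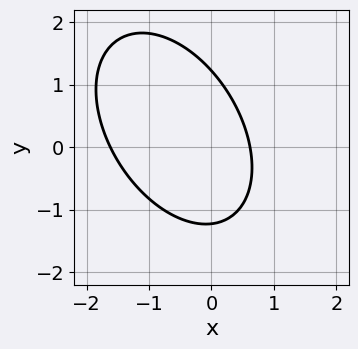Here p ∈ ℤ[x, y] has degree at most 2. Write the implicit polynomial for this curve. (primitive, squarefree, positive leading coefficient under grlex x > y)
First, degree: no degree-1 curve has this shape, so deg p = 2.
Finally, the integer polynomial consistent with all of this is the stated p.

3*x^2 + 2*x*y + 2*y^2 + 3*x - 3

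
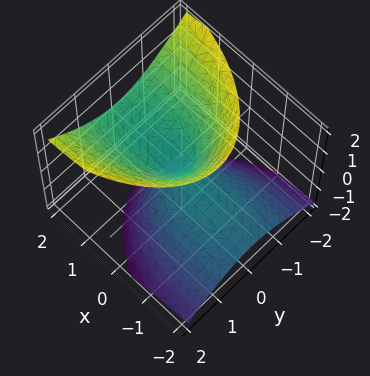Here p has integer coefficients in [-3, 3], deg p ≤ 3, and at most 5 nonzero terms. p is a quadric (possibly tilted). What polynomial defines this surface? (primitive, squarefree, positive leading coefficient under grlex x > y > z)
(a) deg p = 2. No degree-1 surface has this shape.
(b) Reading off the gridlines: one x-axis crossing is at x = 0; one y-axis crossing is at y = 0.
(c) Putting this together gives p.

x^2 - 3*x*z + 3*y^2 - 2*z^2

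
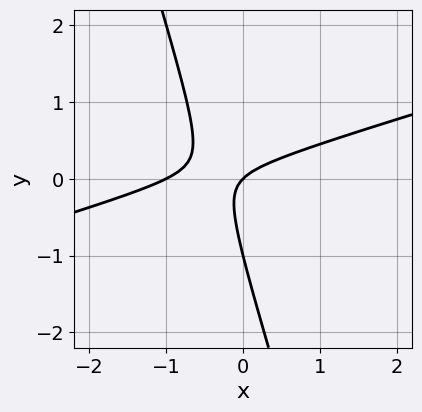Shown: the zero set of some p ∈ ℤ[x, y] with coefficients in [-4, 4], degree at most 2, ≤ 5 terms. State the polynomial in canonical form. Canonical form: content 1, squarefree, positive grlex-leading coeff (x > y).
x^2 - 3*x*y - y^2 + x - y

(a) Degree: the shape is more complex than any degree-1 curve, so deg p = 2.
(b) Checking where it meets the axes: the y-axis gridline crossings are at y ∈ {-1, 0}; among the integer gridlines, it crosses the x-axis at x ∈ {-1, 0}.
(c) Matching integer coefficients to the picture gives p.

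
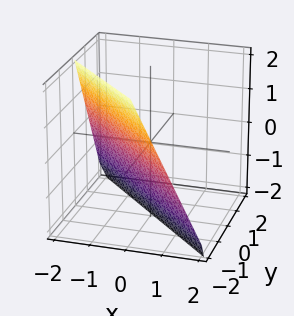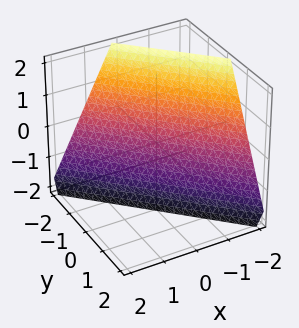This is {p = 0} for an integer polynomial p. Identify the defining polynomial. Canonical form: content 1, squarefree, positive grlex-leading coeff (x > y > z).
1. Degree: the surface is flat (a plane), so deg p = 1.
2. Checking where it meets the axes: it meets the y-axis at y = -1 (among the integer gridlines); it crosses the z-axis at the gridline z = -2; it crosses the x-axis at the gridline x = -1.
3. Matching integer coefficients to the picture gives p.

2*x + 2*y + z + 2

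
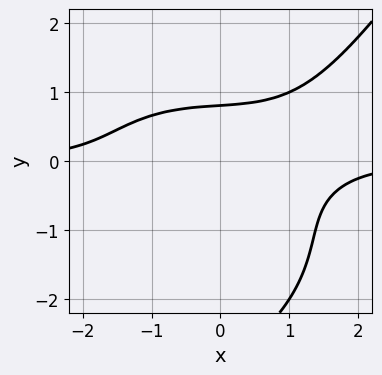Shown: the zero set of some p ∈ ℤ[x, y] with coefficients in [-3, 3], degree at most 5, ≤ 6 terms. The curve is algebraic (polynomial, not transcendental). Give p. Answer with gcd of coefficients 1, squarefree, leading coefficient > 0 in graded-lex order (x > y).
x^3*y + x*y^3 - y^4 - 3*y^3 + 2

deg p = 4. The shape is more complex than any degree-3 curve.
Observable constraints: it misses every integer gridline on the x-axis.
Solving for integer coefficients yields p as stated.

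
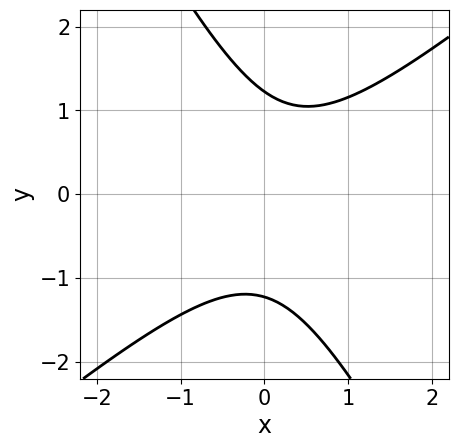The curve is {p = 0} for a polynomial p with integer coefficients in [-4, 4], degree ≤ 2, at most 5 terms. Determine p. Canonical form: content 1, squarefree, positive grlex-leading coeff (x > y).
The degree is 2 — the shape is more complex than any degree-1 curve.
From the visible intercepts: it misses every integer gridline on the x-axis.
Solving for integer coefficients yields p as stated.

3*x^2 - 2*x*y - 2*y^2 - x + 3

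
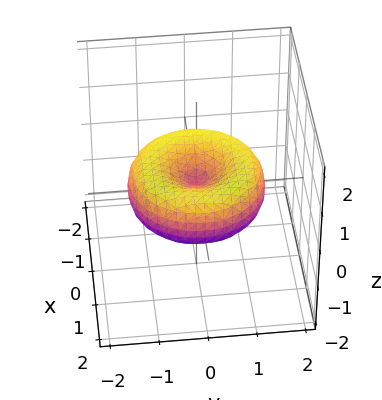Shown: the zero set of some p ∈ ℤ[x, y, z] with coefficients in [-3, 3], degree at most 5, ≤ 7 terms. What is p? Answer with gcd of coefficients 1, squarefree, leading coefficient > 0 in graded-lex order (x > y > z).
x^4 + 2*x^2*y^2 + y^4 - 2*x^2 - 2*y^2 + 3*z^2

First, the degree is 4 — the shape is more complex than any degree-3 surface.
Then, symmetries: rotational symmetry about the z-axis ⇒ p depends on x, y only through x² + y².
Then, from the axis intercepts and sections: one x-axis crossing is at x = 0; it crosses the z-axis at the gridline z = 0.
Finally, solving for integer coefficients yields p as stated.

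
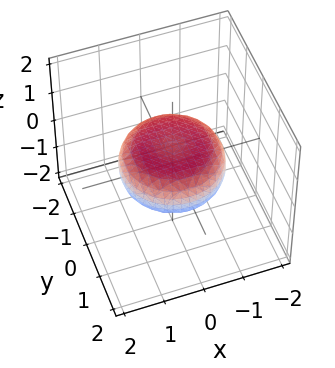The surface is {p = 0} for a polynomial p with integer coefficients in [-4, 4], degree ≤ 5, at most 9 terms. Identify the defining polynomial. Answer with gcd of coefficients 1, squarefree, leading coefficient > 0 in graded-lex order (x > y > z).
x^4 + 2*x^2*y^2 + y^4 - x^2 - y^2 + 3*z^2 - 1

1. Degree: no degree-3 surface has this shape, so deg p = 4.
2. By symmetry, every cross-section ⟂ z is a circle, so x, y appear only via x² + y².
3. From the axis intercepts and sections: a circular section at z = 0 has radius between 1 and 2.
4. Solving for integer coefficients yields p as stated.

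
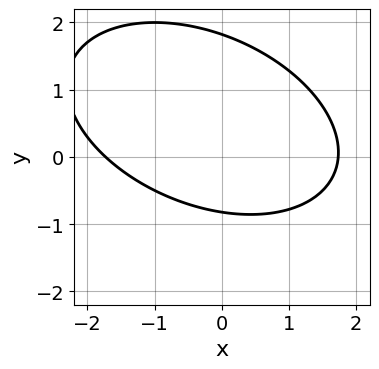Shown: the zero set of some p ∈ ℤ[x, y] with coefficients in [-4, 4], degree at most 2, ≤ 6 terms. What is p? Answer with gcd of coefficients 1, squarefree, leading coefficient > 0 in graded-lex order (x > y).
x^2 + x*y + 2*y^2 - 2*y - 3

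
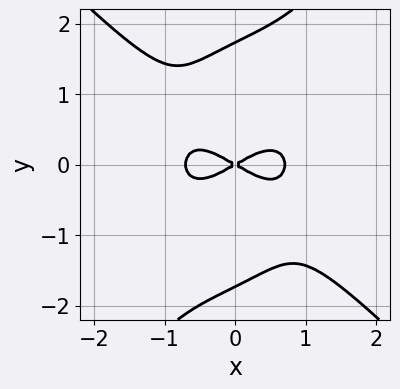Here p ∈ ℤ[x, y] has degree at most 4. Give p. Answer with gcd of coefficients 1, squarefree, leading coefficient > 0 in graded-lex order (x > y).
2*x^4 + x*y^3 - y^4 - x^2 + 3*y^2

First, deg p = 4. The shape is more complex than any degree-3 curve.
Next, observable constraints: it meets the x-axis at x = 0 (among the integer gridlines); it meets the y-axis at y = 0 (among the integer gridlines).
Finally, these observations pin down the coefficients.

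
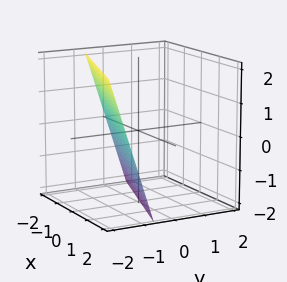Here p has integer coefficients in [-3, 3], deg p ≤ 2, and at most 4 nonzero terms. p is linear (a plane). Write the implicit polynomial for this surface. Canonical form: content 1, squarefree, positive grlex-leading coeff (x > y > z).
deg p = 1.
From the visible intercepts: one x-axis crossing is at x = -2; one z-axis crossing is at z = -2.
Together with the visible shape, these determine p as stated.

x + 3*y + z + 2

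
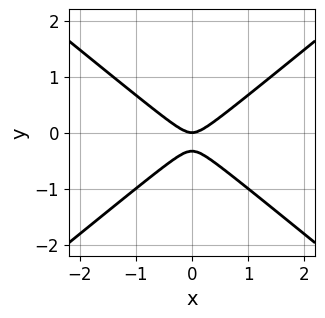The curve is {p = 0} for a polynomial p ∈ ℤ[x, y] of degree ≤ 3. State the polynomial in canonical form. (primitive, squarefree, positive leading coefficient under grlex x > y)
1. The degree is 2 — a generic line meets the curve in up to 2 points.
2. Symmetries: it's symmetric under x → −x, forcing even powers of x.
3. From the axis intercepts and sections: it meets the y-axis at y = 0 (among the integer gridlines); one x-axis crossing is at x = 0.
4. Matching integer coefficients to the picture gives p.

2*x^2 - 3*y^2 - y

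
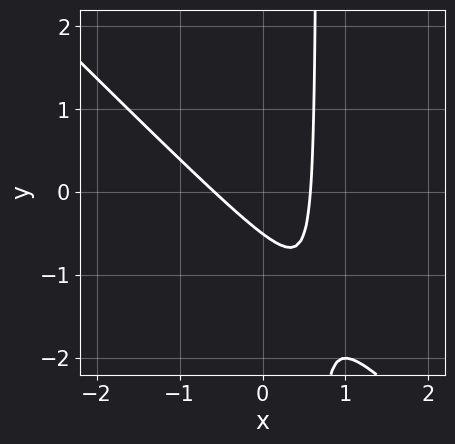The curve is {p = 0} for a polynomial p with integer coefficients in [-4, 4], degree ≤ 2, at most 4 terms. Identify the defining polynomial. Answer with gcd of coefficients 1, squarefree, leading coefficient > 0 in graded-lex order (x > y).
3*x^2 + 3*x*y - 2*y - 1

First, deg p = 2.
Finally, matching integer coefficients to the picture gives p.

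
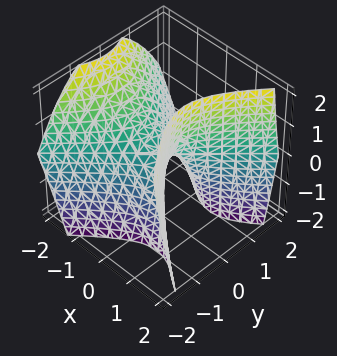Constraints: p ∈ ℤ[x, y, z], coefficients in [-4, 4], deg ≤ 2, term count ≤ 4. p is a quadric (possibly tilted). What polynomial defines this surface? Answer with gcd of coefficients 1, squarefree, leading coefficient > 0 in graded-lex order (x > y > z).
3*x^2 + 2*x*z - 3*y^2 - 2*z

(a) The degree is 2 — no degree-1 surface has this shape.
(b) Checking where it meets the axes: it crosses the y-axis at the gridline y = 0; it crosses the z-axis at the gridline z = 0.
(c) Together with the visible shape, these determine p as stated.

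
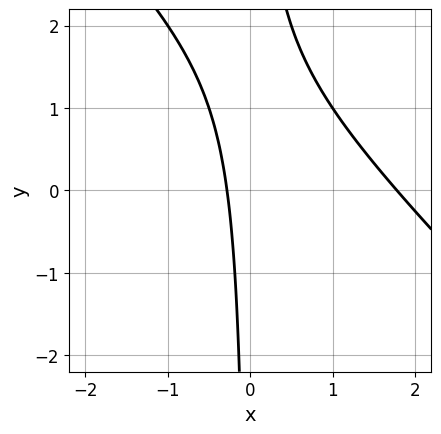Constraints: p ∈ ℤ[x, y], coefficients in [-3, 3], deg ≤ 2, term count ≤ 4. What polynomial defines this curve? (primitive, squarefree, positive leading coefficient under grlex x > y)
2*x^2 + 2*x*y - 3*x - 1

First, degree: the shape is more complex than any degree-1 curve, so deg p = 2.
Then, observable constraints: the curve avoids every integer y-axis point in the box.
Finally, assembling these constraints gives the stated polynomial.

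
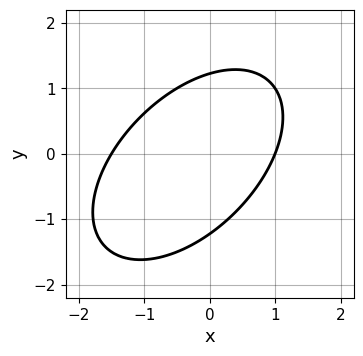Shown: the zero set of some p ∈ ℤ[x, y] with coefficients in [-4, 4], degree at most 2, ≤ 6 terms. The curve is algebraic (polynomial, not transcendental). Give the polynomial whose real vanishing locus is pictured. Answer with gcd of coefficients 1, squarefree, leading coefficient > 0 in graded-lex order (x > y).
1. Degree: a generic line meets the curve in up to 2 points, so deg p = 2.
2. Against the integer gridlines: one x-axis crossing is at x = 1.
3. Together with the visible shape, these determine p as stated.

2*x^2 - 2*x*y + 2*y^2 + x - 3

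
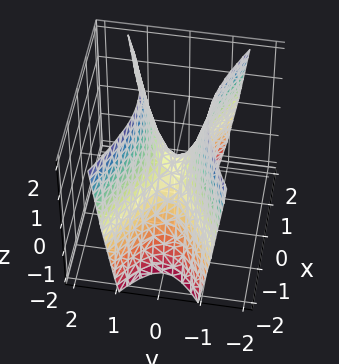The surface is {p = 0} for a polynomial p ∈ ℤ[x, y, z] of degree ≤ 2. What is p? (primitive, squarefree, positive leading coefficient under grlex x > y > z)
(a) Degree: a hyperbolic paraboloid; a quadric, so deg p = 2.
(b) Symmetries: the x ↦ −x reflection is a symmetry, so x appears only in even powers; mirror symmetry y ↦ −y ⇒ only even powers of y.
(c) Against the integer gridlines: it meets the y-axis at y = 0 (among the integer gridlines); one z-axis crossing is at z = 0; it crosses the x-axis at the gridline x = 0.
(d) Solving for integer coefficients yields p as stated.

x^2 - 3*y^2 + z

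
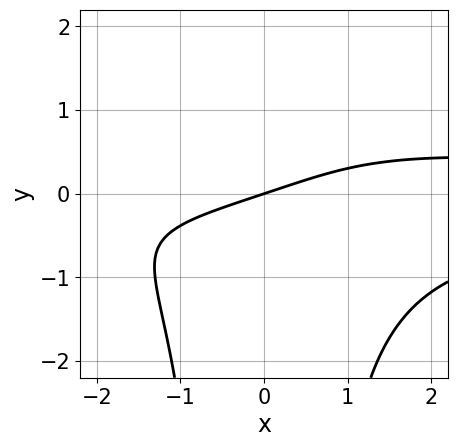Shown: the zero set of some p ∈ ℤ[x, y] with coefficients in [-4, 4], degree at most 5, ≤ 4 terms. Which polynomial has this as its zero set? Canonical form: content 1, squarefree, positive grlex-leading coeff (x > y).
x^2*y^2 - x + 3*y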